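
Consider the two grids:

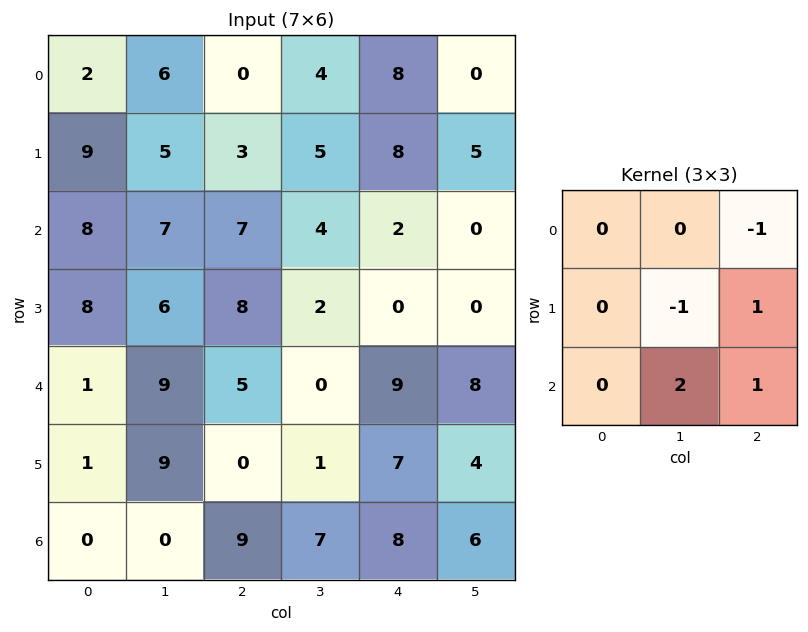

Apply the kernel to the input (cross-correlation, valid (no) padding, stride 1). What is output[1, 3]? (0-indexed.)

The receptive field on the input at this output position is [5 8 5 / 4 2 0 / 2 0 0]. Elementwise product with the kernel and sum: 5·-1 + 2·-1 + 0·1 + 0·2 + 0·1.

-7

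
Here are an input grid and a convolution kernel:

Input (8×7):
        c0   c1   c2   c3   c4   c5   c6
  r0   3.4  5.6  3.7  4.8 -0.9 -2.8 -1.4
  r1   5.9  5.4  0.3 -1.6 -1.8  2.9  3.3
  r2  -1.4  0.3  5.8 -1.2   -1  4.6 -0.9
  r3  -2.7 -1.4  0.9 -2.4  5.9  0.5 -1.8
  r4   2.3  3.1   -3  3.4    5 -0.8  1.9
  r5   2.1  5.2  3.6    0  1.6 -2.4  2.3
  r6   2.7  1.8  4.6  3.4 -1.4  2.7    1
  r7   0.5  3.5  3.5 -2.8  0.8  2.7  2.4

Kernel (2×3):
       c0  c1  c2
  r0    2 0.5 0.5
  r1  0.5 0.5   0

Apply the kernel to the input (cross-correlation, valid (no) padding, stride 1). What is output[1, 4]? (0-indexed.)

The receptive field on the input at this output position is [-1.8 2.9 3.3 / -1 4.6 -0.9]. Elementwise product with the kernel and sum: -1.8·2 + 2.9·0.5 + 3.3·0.5 + -1·0.5 + 4.6·0.5.

1.3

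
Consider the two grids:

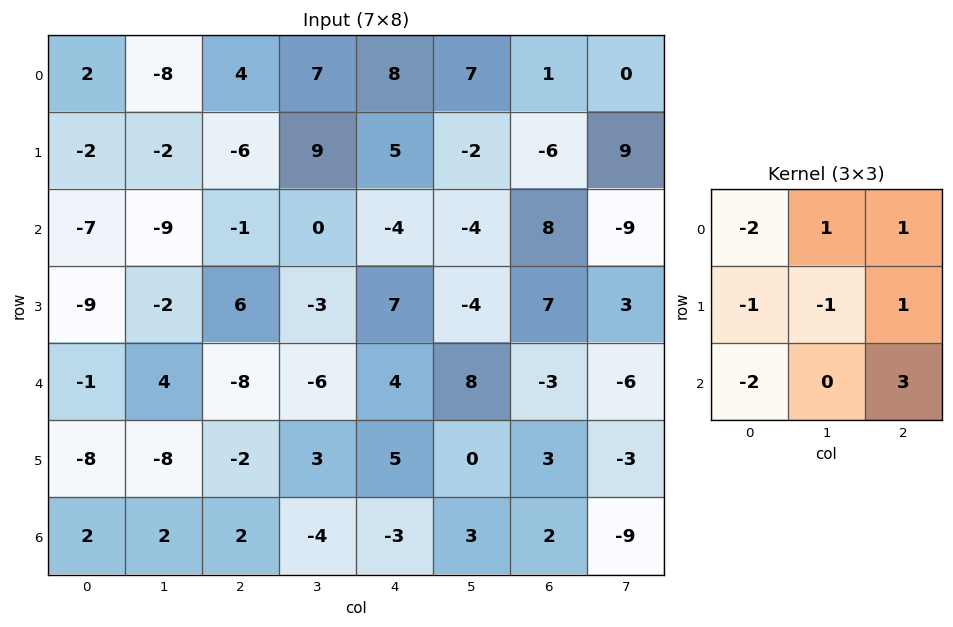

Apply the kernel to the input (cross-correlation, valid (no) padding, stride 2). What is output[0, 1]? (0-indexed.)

The receptive field on the input at this output position is [4 7 8 / -6 9 5 / -1 0 -4]. Elementwise product with the kernel and sum: 4·-2 + 7·1 + 8·1 + -6·-1 + 9·-1 + 5·1 + -1·-2 + -4·3.

-1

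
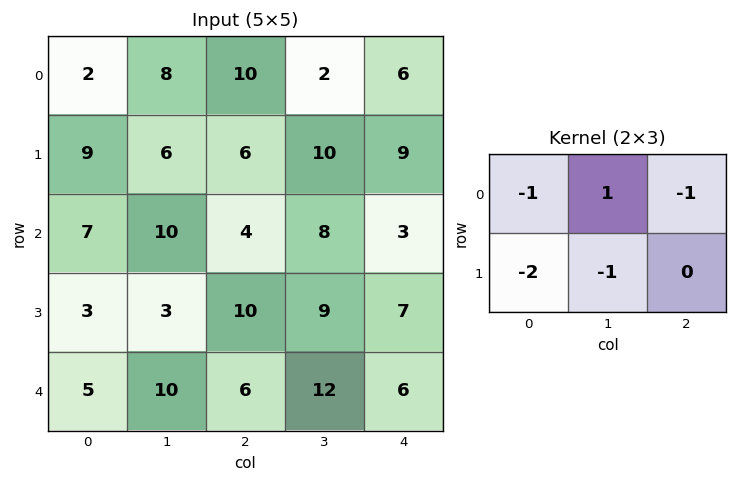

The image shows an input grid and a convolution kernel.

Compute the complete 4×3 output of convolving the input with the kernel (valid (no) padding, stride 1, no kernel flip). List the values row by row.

-28 -18 -36
-33 -34 -21
-10 -30 -28
-30 -28 -32

Output[0,0]: The receptive field on the input at this output position is [2 8 10 / 9 6 6]. Elementwise product with the kernel and sum: 2·-1 + 8·1 + 10·-1 + 9·-2 + 6·-1.
Output[0,1]: The receptive field on the input at this output position is [8 10 2 / 6 6 10]. Elementwise product with the kernel and sum: 8·-1 + 10·1 + 2·-1 + 6·-2 + 6·-1.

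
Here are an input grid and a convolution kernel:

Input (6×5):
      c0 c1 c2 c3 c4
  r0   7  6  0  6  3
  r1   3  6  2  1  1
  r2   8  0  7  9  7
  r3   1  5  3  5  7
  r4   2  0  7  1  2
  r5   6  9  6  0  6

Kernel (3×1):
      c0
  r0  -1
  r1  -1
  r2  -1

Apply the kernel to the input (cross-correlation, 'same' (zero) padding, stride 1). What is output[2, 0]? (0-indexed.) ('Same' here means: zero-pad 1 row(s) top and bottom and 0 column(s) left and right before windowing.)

-12

The receptive field on the zero-padded input at this output position is [3 / 8 / 1]. Elementwise product with the kernel and sum: 3·-1 + 8·-1 + 1·-1.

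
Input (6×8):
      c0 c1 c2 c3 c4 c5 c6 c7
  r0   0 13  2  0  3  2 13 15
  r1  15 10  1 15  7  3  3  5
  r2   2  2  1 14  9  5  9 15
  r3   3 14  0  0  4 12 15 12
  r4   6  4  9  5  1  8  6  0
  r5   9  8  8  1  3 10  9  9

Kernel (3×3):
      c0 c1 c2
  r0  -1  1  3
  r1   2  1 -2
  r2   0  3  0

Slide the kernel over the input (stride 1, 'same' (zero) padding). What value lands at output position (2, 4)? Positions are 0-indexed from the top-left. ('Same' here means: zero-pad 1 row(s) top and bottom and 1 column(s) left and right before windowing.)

The receptive field on the zero-padded input at this output position is [15 7 3 / 14 9 5 / 0 4 12]. Elementwise product with the kernel and sum: 15·-1 + 7·1 + 3·3 + 14·2 + 9·1 + 5·-2 + 4·3.

40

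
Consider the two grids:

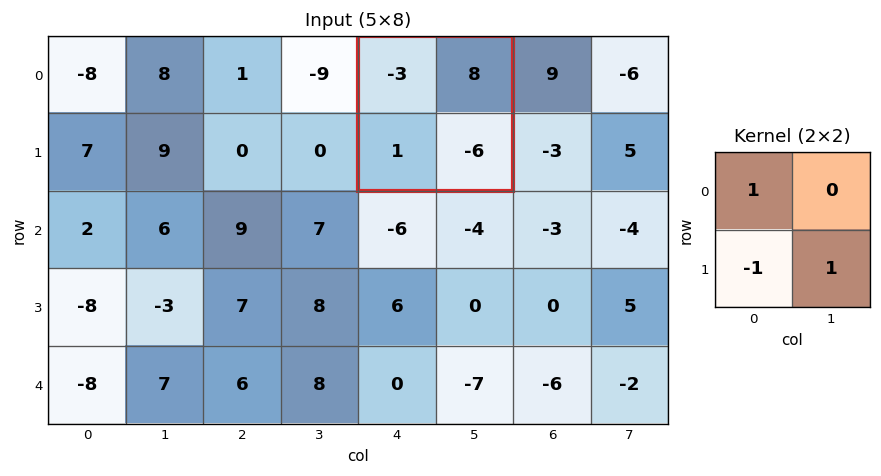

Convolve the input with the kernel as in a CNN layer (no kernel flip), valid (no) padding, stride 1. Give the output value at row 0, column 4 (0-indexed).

-10

The receptive field on the input at this output position is [-3 8 / 1 -6]. Elementwise product with the kernel and sum: -3·1 + 1·-1 + -6·1.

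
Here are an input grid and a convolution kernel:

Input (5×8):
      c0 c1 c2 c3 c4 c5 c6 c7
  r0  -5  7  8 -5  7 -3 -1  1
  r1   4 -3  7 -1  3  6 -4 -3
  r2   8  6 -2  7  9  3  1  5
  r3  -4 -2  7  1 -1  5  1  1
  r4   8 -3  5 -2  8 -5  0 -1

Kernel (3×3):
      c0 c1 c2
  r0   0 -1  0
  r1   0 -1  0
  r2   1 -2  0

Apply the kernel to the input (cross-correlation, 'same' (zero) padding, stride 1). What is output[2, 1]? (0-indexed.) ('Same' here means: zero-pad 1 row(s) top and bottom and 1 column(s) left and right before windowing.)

-3

The receptive field on the zero-padded input at this output position is [4 -3 7 / 8 6 -2 / -4 -2 7]. Elementwise product with the kernel and sum: -3·-1 + 6·-1 + -4·1 + -2·-2.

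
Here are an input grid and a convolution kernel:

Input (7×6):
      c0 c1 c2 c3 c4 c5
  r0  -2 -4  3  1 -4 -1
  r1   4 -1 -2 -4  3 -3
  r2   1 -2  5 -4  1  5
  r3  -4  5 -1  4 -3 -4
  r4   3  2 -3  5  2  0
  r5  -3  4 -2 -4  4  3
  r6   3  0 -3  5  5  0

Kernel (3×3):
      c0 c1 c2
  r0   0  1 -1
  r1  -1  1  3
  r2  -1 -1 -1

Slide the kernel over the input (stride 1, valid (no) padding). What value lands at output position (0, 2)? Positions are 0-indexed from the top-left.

The receptive field on the input at this output position is [3 1 -4 / -2 -4 3 / 5 -4 1]. Elementwise product with the kernel and sum: 1·1 + -4·-1 + -2·-1 + -4·1 + 3·3 + 5·-1 + -4·-1 + 1·-1.

10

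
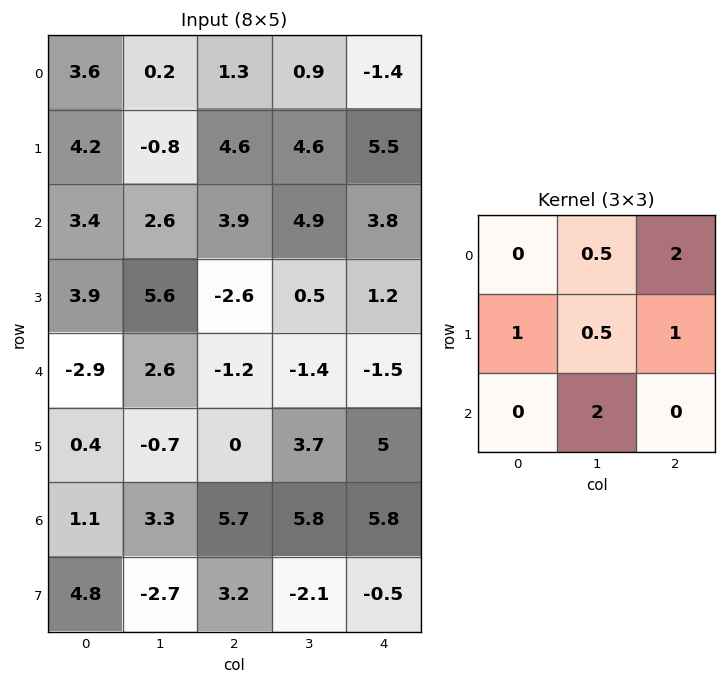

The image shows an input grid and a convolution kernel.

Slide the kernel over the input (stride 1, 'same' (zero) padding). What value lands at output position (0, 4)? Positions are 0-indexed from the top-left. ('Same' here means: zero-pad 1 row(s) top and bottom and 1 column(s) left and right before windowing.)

The receptive field on the zero-padded input at this output position is [0 0 0 / 0.9 -1.4 0 / 4.6 5.5 0]. Elementwise product with the kernel and sum: 0·0.5 + 0·2 + 0.9·1 + -1.4·0.5 + 0·1 + 5.5·2.

11.2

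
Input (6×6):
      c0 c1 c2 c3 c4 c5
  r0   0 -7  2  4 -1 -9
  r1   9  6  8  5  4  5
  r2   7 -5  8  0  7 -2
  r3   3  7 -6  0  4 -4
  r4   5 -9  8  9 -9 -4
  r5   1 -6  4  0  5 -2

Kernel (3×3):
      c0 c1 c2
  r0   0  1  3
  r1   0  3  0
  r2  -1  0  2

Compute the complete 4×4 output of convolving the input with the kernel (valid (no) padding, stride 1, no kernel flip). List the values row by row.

26 43 22 -20
0 40 31 32
51 17 -5 -4
-31 24 45 -39

Output[0,0]: The receptive field on the input at this output position is [0 -7 2 / 9 6 8 / 7 -5 8]. Elementwise product with the kernel and sum: -7·1 + 2·3 + 6·3 + 7·-1 + 8·2.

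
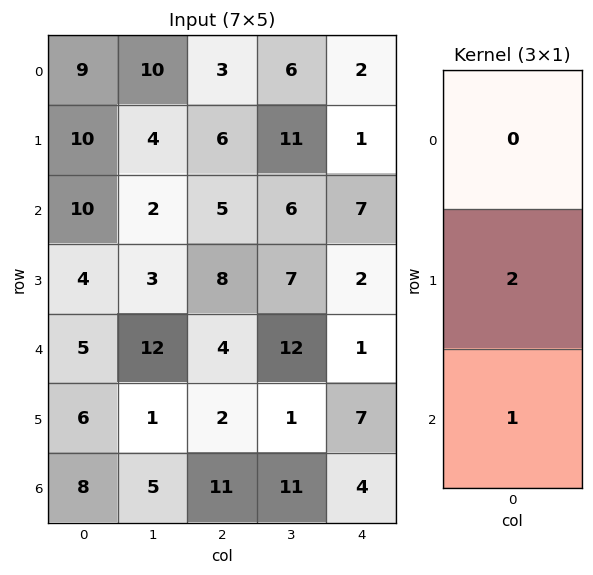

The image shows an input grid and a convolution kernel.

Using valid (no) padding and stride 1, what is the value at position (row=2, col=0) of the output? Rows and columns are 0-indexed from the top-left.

13

The receptive field on the input at this output position is [10 / 4 / 5]. Elementwise product with the kernel and sum: 4·2 + 5·1.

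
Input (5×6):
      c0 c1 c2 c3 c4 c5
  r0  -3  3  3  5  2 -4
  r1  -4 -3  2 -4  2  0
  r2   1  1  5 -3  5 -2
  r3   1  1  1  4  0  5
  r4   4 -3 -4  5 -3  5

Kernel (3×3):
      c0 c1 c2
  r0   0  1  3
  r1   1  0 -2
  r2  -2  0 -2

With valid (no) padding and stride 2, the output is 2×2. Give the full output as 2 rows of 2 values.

-8 -11
15 27

Output[0,0]: The receptive field on the input at this output position is [-3 3 3 / -4 -3 2 / 1 1 5]. Elementwise product with the kernel and sum: 3·1 + 3·3 + -4·1 + 2·-2 + 1·-2 + 5·-2.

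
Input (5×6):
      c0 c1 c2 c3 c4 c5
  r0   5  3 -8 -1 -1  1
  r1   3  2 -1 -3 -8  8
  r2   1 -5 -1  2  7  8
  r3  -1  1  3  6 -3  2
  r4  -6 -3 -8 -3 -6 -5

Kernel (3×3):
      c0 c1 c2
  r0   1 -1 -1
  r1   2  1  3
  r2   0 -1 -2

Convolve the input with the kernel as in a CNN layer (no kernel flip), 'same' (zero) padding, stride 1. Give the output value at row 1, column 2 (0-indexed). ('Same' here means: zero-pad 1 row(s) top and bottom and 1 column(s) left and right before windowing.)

The receptive field on the zero-padded input at this output position is [3 -8 -1 / 2 -1 -3 / -5 -1 2]. Elementwise product with the kernel and sum: 3·1 + -8·-1 + -1·-1 + 2·2 + -1·1 + -3·3 + -1·-1 + 2·-2.

3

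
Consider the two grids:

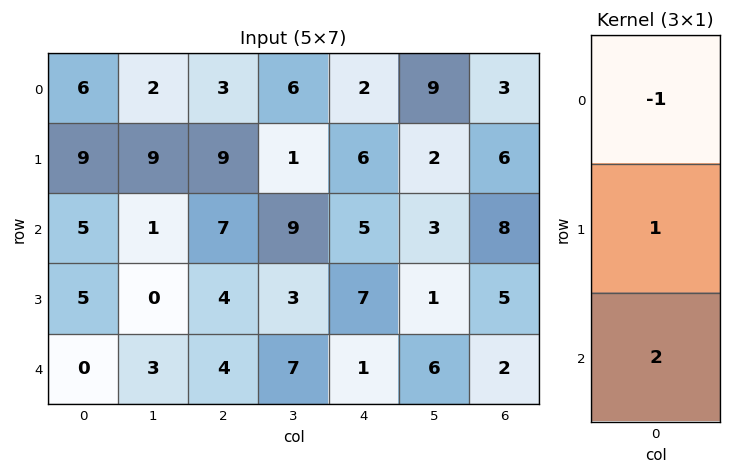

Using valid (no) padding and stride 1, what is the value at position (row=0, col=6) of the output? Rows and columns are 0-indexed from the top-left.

The receptive field on the input at this output position is [3 / 6 / 8]. Elementwise product with the kernel and sum: 3·-1 + 6·1 + 8·2.

19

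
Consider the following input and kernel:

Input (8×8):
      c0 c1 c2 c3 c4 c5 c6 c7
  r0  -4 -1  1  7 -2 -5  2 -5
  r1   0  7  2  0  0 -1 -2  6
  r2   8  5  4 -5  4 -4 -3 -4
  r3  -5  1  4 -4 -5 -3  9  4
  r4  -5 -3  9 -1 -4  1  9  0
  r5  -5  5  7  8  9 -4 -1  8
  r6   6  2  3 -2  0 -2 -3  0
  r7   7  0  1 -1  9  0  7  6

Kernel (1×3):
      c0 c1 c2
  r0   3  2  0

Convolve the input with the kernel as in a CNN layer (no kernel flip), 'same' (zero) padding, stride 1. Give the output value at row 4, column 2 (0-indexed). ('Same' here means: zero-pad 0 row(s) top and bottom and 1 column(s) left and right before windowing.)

The receptive field on the zero-padded input at this output position is [-3 9 -1]. Elementwise product with the kernel and sum: -3·3 + 9·2.

9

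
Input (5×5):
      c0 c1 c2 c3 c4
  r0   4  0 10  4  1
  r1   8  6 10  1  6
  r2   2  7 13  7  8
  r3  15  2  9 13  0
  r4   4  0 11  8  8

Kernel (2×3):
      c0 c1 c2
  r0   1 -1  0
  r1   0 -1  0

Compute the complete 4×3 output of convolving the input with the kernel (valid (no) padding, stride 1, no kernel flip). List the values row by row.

Output[0,0]: The receptive field on the input at this output position is [4 0 10 / 8 6 10]. Elementwise product with the kernel and sum: 4·1 + 0·-1 + 6·-1.
Output[0,1]: The receptive field on the input at this output position is [0 10 4 / 6 10 1]. Elementwise product with the kernel and sum: 0·1 + 10·-1 + 10·-1.

-2 -20 5
-5 -17 2
-7 -15 -7
13 -18 -12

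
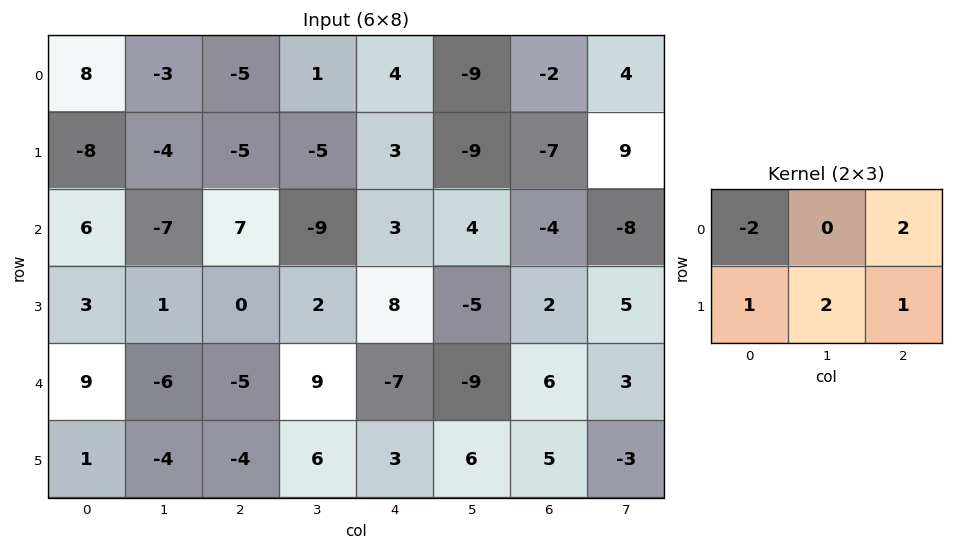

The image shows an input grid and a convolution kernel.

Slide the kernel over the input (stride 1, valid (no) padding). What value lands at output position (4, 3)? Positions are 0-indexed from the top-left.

-18

The receptive field on the input at this output position is [9 -7 -9 / 6 3 6]. Elementwise product with the kernel and sum: 9·-2 + -9·2 + 6·1 + 3·2 + 6·1.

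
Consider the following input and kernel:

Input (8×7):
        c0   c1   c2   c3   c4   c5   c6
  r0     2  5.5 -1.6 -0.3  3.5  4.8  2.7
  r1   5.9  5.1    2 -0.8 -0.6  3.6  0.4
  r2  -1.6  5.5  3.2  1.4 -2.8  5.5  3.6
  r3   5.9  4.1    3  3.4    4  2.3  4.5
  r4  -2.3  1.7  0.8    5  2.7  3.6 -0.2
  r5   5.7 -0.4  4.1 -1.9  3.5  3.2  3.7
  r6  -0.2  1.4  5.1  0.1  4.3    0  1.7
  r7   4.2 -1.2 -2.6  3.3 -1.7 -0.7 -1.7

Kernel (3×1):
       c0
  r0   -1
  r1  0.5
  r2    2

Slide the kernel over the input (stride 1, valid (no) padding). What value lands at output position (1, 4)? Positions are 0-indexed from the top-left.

The receptive field on the input at this output position is [-0.6 / -2.8 / 4]. Elementwise product with the kernel and sum: -0.6·-1 + -2.8·0.5 + 4·2.

7.2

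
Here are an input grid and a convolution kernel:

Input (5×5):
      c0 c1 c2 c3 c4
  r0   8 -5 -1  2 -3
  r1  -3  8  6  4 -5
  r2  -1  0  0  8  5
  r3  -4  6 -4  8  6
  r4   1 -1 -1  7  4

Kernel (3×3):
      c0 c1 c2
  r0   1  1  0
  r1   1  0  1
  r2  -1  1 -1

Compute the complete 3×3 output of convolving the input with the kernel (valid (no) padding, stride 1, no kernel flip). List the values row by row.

7 -2 5
18 4 21
-10 7 14

Output[0,0]: The receptive field on the input at this output position is [8 -5 -1 / -3 8 6 / -1 0 0]. Elementwise product with the kernel and sum: 8·1 + -5·1 + -3·1 + 6·1 + -1·-1 + 0·1 + 0·-1.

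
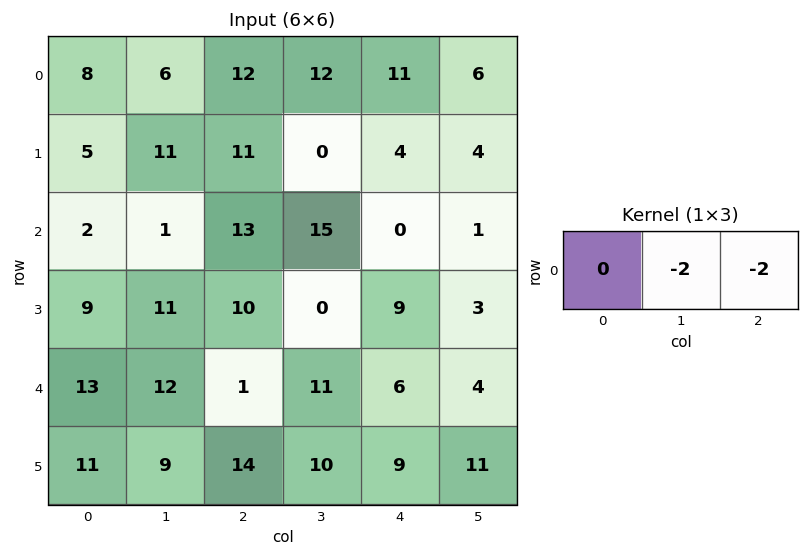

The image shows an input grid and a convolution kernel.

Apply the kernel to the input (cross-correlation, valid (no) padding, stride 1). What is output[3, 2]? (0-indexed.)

-18

The receptive field on the input at this output position is [10 0 9]. Elementwise product with the kernel and sum: 0·-2 + 9·-2.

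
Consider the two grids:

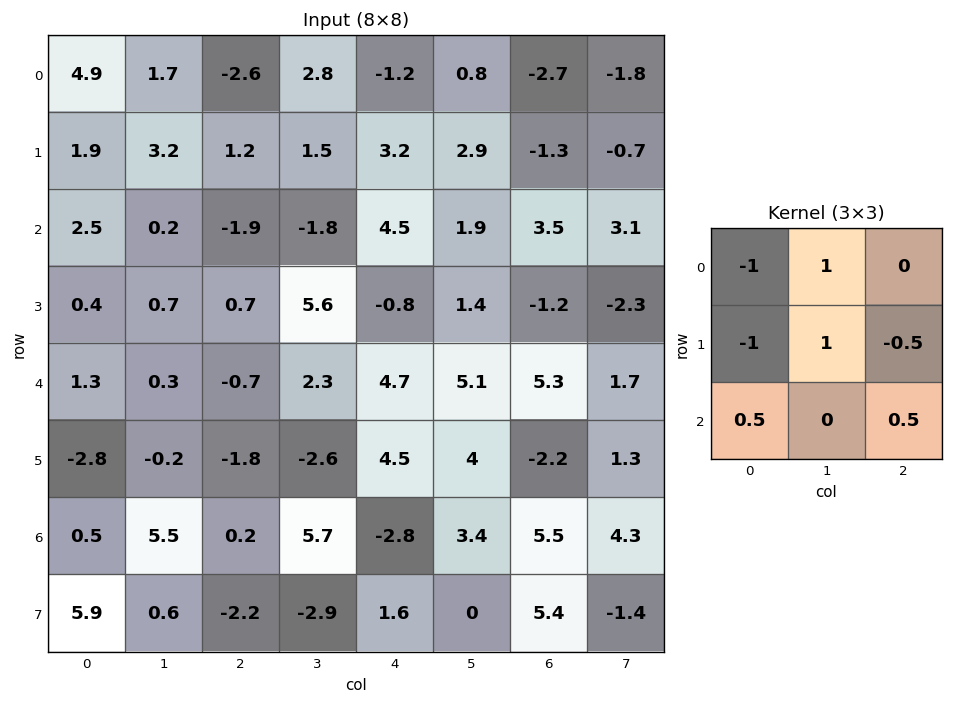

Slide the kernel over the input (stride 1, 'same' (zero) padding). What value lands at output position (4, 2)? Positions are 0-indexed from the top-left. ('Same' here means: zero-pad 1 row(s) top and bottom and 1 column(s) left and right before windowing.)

The receptive field on the zero-padded input at this output position is [0.7 0.7 5.6 / 0.3 -0.7 2.3 / -0.2 -1.8 -2.6]. Elementwise product with the kernel and sum: 0.7·-1 + 0.7·1 + 0.3·-1 + -0.7·1 + 2.3·-0.5 + -0.2·0.5 + -2.6·0.5.

-3.55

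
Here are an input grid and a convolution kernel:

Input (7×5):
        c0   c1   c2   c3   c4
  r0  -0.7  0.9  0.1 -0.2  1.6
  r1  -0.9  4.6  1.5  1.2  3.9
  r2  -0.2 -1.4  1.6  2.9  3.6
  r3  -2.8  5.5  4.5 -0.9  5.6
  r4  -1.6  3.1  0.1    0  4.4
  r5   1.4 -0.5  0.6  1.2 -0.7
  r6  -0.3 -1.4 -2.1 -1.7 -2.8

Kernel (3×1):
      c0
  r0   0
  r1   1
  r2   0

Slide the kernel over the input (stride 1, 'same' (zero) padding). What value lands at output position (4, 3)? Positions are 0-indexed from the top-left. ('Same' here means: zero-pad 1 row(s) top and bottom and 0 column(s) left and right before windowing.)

0

The receptive field on the zero-padded input at this output position is [-0.9 / 0 / 1.2]. Elementwise product with the kernel and sum: 0·1.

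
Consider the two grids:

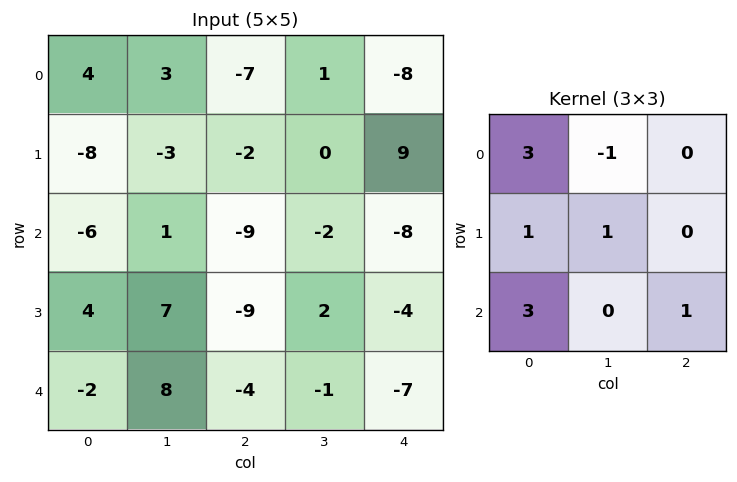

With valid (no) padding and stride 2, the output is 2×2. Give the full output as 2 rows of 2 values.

-29 -59
-18 -51

Output[0,0]: The receptive field on the input at this output position is [4 3 -7 / -8 -3 -2 / -6 1 -9]. Elementwise product with the kernel and sum: 4·3 + 3·-1 + -8·1 + -3·1 + -6·3 + -9·1.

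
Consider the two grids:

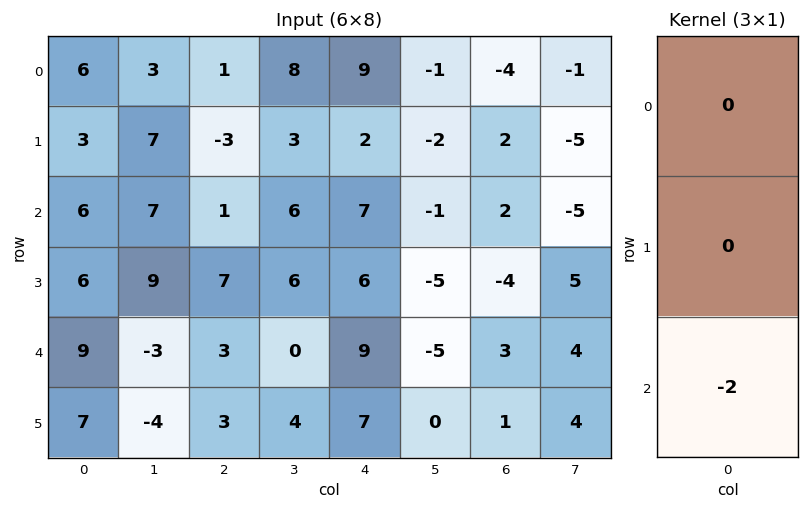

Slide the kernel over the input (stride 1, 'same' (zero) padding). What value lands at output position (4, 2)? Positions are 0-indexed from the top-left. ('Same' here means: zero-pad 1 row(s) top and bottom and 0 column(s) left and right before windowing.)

The receptive field on the zero-padded input at this output position is [7 / 3 / 3]. Elementwise product with the kernel and sum: 3·-2.

-6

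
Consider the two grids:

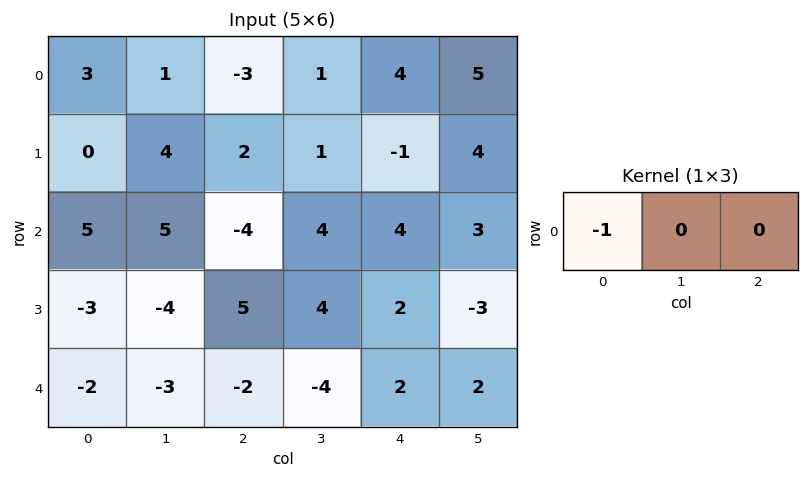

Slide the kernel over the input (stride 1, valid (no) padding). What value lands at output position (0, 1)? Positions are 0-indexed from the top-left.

The receptive field on the input at this output position is [1 -3 1]. Elementwise product with the kernel and sum: 1·-1.

-1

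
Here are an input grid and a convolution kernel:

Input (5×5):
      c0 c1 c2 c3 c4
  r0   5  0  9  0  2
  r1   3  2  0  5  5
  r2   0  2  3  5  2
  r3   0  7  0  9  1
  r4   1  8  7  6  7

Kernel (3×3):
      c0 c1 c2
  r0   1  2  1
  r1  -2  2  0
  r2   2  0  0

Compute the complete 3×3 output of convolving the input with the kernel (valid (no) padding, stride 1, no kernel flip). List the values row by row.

12 18 27
11 23 19
23 15 47

Output[0,0]: The receptive field on the input at this output position is [5 0 9 / 3 2 0 / 0 2 3]. Elementwise product with the kernel and sum: 5·1 + 0·2 + 9·1 + 3·-2 + 2·2 + 0·2.
Output[0,1]: The receptive field on the input at this output position is [0 9 0 / 2 0 5 / 2 3 5]. Elementwise product with the kernel and sum: 0·1 + 9·2 + 0·1 + 2·-2 + 0·2 + 2·2.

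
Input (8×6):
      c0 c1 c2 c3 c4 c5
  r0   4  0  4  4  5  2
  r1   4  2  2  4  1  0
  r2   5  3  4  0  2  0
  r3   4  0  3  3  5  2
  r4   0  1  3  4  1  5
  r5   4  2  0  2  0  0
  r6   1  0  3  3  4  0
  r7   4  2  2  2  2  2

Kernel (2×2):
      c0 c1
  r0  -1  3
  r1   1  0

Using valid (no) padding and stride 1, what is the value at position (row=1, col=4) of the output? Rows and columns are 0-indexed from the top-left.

The receptive field on the input at this output position is [1 0 / 2 0]. Elementwise product with the kernel and sum: 1·-1 + 0·3 + 2·1.

1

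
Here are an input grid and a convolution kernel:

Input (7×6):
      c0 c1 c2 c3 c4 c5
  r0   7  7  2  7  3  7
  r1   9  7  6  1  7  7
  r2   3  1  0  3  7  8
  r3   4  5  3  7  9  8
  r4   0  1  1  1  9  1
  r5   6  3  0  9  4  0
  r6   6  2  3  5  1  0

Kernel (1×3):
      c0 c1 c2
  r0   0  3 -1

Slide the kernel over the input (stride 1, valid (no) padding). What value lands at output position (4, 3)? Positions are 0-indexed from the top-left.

The receptive field on the input at this output position is [1 9 1]. Elementwise product with the kernel and sum: 9·3 + 1·-1.

26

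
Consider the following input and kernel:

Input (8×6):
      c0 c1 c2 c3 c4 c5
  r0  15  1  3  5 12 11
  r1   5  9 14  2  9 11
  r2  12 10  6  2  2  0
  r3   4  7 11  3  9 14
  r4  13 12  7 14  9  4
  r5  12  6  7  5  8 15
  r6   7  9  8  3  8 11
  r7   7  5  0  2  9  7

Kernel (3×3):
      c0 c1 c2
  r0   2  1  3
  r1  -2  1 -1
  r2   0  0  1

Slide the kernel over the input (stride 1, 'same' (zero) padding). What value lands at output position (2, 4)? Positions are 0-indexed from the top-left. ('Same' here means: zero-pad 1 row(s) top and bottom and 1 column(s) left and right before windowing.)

58

The receptive field on the zero-padded input at this output position is [2 9 11 / 2 2 0 / 3 9 14]. Elementwise product with the kernel and sum: 2·2 + 9·1 + 11·3 + 2·-2 + 2·1 + 0·-1 + 14·1.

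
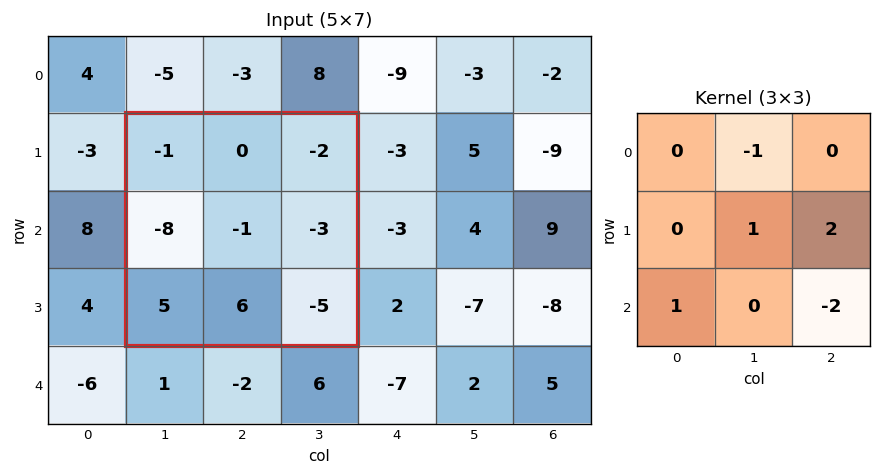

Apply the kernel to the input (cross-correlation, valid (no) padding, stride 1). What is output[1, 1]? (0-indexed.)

8

The receptive field on the input at this output position is [-1 0 -2 / -8 -1 -3 / 5 6 -5]. Elementwise product with the kernel and sum: 0·-1 + -1·1 + -3·2 + 5·1 + -5·-2.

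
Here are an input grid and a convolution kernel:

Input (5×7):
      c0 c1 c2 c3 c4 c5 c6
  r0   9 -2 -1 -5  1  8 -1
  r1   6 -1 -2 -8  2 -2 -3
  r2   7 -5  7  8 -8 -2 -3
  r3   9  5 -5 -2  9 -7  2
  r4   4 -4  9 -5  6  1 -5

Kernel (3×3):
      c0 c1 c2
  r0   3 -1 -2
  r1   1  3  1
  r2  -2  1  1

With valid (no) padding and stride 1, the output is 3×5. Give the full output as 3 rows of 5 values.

Output[0,0]: The receptive field on the input at this output position is [9 -2 -1 / 6 -1 -2 / 7 -5 7]. Elementwise product with the kernel and sum: 9·3 + -2·-1 + -1·-2 + 6·1 + -1·3 + -2·1 + 7·-2 + -5·1 + 7·1.

20 15 -38 -62 1
4 22 38 -34 -26
28 -38 10 71 -42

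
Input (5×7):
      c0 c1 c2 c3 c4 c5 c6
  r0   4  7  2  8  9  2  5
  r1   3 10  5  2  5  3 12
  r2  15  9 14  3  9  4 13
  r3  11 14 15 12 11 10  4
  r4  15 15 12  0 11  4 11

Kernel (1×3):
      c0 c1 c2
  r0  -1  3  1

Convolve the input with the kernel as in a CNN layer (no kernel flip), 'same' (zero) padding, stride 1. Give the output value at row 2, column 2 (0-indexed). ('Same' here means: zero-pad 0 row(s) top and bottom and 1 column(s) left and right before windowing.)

The receptive field on the zero-padded input at this output position is [9 14 3]. Elementwise product with the kernel and sum: 9·-1 + 14·3 + 3·1.

36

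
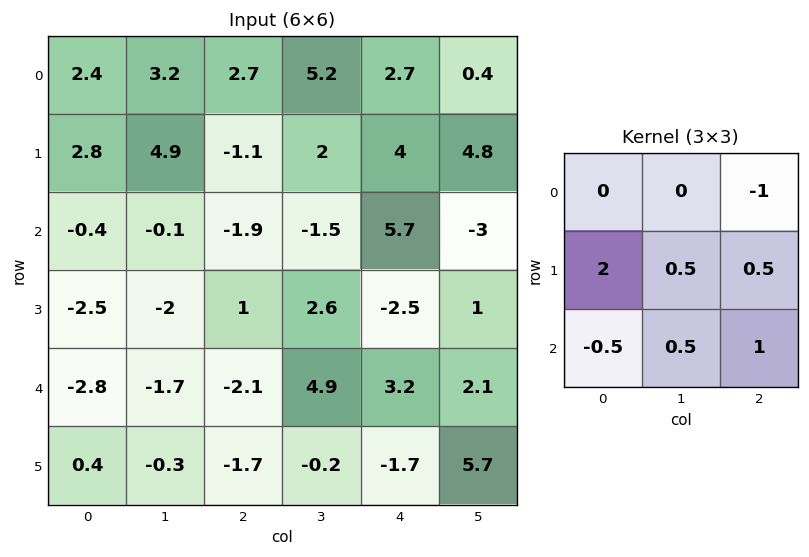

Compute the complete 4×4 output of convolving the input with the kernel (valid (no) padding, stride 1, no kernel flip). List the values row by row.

3.05 2.65 4 8.6
0.55 0.2 -7.4 -8
-5.15 4 3.05 8.7
-10.55 -5.5 1.4 16.4

Output[0,0]: The receptive field on the input at this output position is [2.4 3.2 2.7 / 2.8 4.9 -1.1 / -0.4 -0.1 -1.9]. Elementwise product with the kernel and sum: 2.7·-1 + 2.8·2 + 4.9·0.5 + -1.1·0.5 + -0.4·-0.5 + -0.1·0.5 + -1.9·1.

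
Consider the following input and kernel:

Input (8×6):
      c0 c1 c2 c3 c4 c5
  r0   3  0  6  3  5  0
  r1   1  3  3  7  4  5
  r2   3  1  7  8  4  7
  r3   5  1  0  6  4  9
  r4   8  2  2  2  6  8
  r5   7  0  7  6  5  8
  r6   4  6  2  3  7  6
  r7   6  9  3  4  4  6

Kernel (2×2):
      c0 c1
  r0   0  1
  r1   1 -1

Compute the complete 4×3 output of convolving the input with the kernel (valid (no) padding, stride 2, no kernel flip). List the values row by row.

-2 -1 -1
5 2 2
9 3 5
3 2 4

Output[0,0]: The receptive field on the input at this output position is [3 0 / 1 3]. Elementwise product with the kernel and sum: 0·1 + 1·1 + 3·-1.
Output[0,1]: The receptive field on the input at this output position is [6 3 / 3 7]. Elementwise product with the kernel and sum: 3·1 + 3·1 + 7·-1.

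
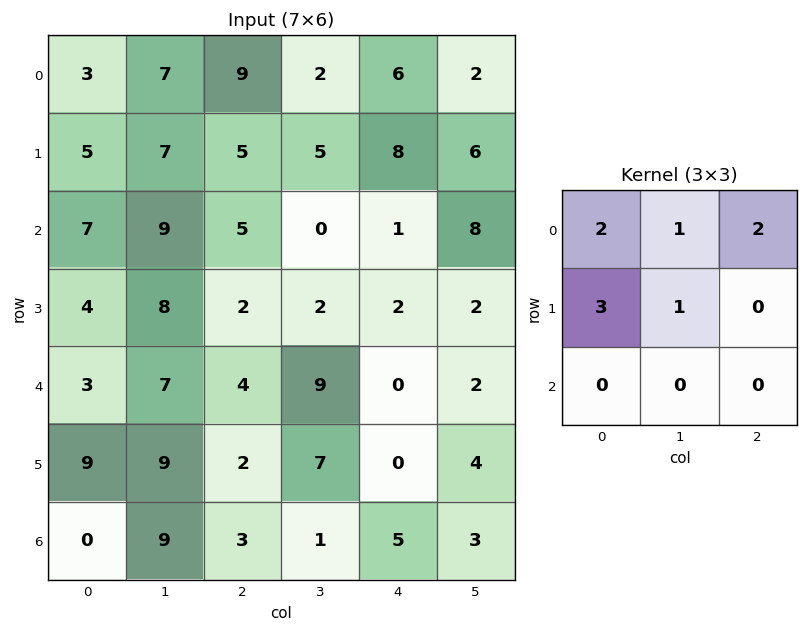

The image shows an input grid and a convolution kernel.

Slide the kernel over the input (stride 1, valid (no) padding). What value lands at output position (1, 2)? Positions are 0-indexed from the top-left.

46

The receptive field on the input at this output position is [5 5 8 / 5 0 1 / 2 2 2]. Elementwise product with the kernel and sum: 5·2 + 5·1 + 8·2 + 5·3 + 0·1.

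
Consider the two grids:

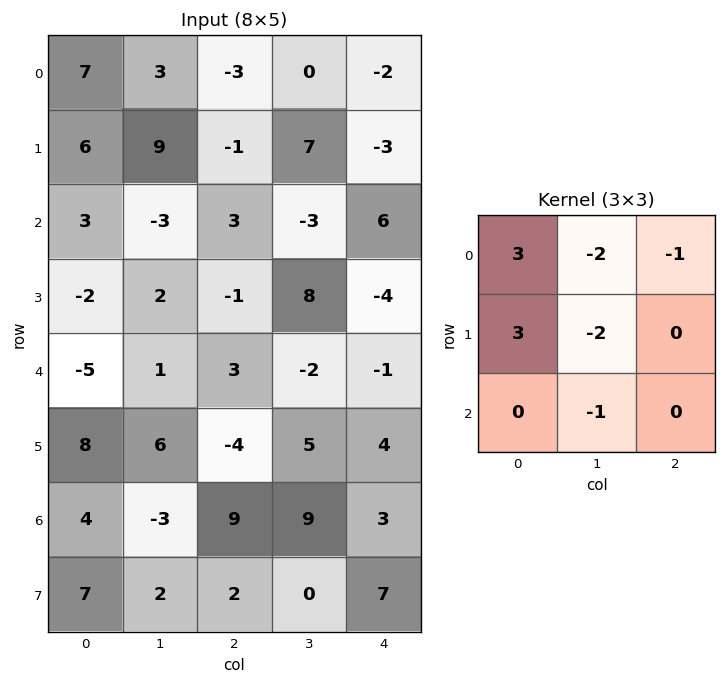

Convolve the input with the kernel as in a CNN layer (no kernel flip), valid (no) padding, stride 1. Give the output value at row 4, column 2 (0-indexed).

-17

The receptive field on the input at this output position is [3 -2 -1 / -4 5 4 / 9 9 3]. Elementwise product with the kernel and sum: 3·3 + -2·-2 + -1·-1 + -4·3 + 5·-2 + 9·-1.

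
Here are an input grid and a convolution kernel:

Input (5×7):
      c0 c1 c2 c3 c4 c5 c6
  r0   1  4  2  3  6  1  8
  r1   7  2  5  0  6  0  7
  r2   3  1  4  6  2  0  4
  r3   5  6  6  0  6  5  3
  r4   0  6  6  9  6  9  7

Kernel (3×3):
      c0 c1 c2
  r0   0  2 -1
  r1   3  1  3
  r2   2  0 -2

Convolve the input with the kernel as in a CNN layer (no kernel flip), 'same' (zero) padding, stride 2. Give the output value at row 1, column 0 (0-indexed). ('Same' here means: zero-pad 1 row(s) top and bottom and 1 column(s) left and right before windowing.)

6

The receptive field on the zero-padded input at this output position is [0 7 2 / 0 3 1 / 0 5 6]. Elementwise product with the kernel and sum: 7·2 + 2·-1 + 0·3 + 3·1 + 1·3 + 0·2 + 6·-2.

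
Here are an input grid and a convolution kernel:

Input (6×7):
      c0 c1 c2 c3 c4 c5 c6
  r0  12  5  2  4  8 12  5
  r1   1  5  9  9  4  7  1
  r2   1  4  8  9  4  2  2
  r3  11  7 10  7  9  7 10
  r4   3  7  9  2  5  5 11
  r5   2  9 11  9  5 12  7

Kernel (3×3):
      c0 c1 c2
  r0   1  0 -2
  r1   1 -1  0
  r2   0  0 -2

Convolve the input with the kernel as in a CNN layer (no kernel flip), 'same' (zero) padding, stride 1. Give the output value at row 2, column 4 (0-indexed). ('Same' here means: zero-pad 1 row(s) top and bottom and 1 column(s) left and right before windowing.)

-14

The receptive field on the zero-padded input at this output position is [9 4 7 / 9 4 2 / 7 9 7]. Elementwise product with the kernel and sum: 9·1 + 7·-2 + 9·1 + 4·-1 + 7·-2.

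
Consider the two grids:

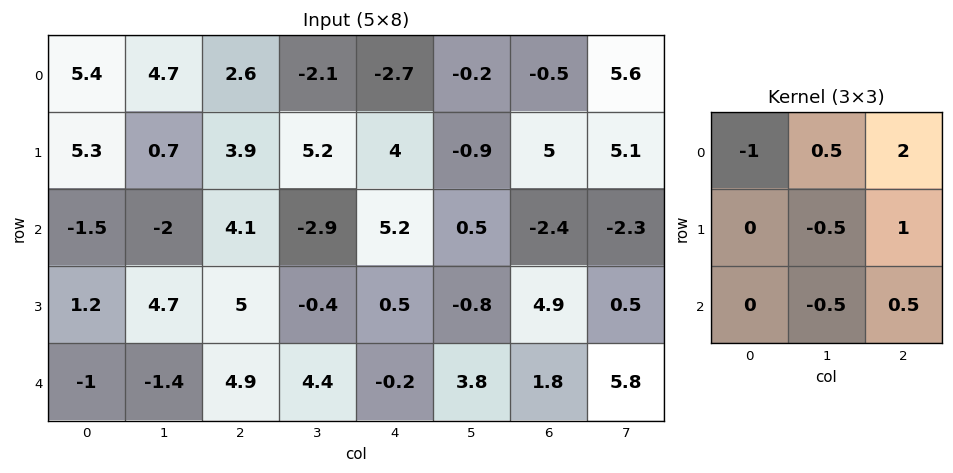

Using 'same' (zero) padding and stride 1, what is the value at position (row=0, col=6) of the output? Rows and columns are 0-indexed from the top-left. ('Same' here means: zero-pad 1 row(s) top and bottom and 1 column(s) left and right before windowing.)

5.9

The receptive field on the zero-padded input at this output position is [0 0 0 / -0.2 -0.5 5.6 / -0.9 5 5.1]. Elementwise product with the kernel and sum: 0·-1 + 0·0.5 + 0·2 + -0.5·-0.5 + 5.6·1 + 5·-0.5 + 5.1·0.5.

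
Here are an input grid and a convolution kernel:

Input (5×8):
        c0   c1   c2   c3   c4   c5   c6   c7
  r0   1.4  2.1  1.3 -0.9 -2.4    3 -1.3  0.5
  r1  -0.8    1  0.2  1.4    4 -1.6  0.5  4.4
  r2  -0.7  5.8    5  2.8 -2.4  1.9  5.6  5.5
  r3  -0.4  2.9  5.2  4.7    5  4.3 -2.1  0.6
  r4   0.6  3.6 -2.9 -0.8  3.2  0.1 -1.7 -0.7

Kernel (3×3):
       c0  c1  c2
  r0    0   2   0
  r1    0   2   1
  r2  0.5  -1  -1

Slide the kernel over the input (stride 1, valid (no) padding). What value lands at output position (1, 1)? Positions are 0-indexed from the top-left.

The receptive field on the input at this output position is [1 0.2 1.4 / 5.8 5 2.8 / 2.9 5.2 4.7]. Elementwise product with the kernel and sum: 0.2·2 + 5·2 + 2.8·1 + 2.9·0.5 + 5.2·-1 + 4.7·-1.

4.75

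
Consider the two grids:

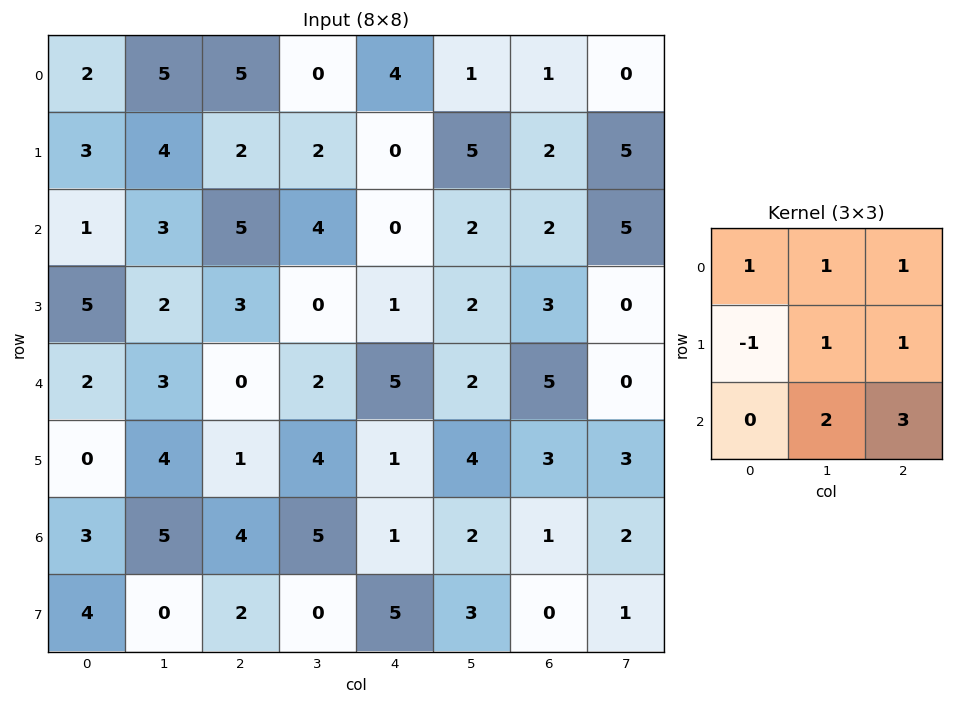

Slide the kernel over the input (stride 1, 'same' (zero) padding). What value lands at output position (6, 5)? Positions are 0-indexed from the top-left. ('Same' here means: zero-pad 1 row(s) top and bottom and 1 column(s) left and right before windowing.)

16

The receptive field on the zero-padded input at this output position is [1 4 3 / 1 2 1 / 5 3 0]. Elementwise product with the kernel and sum: 1·1 + 4·1 + 3·1 + 1·-1 + 2·1 + 1·1 + 3·2 + 0·3.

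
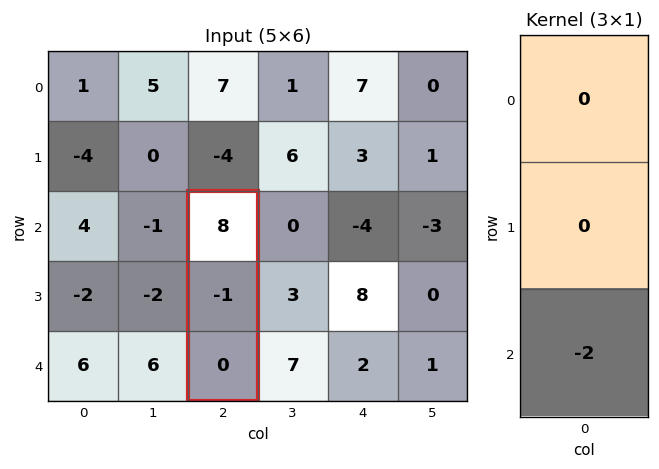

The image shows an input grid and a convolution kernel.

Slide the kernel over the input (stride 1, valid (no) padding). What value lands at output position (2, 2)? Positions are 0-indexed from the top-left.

The receptive field on the input at this output position is [8 / -1 / 0]. Elementwise product with the kernel and sum: 0·-2.

0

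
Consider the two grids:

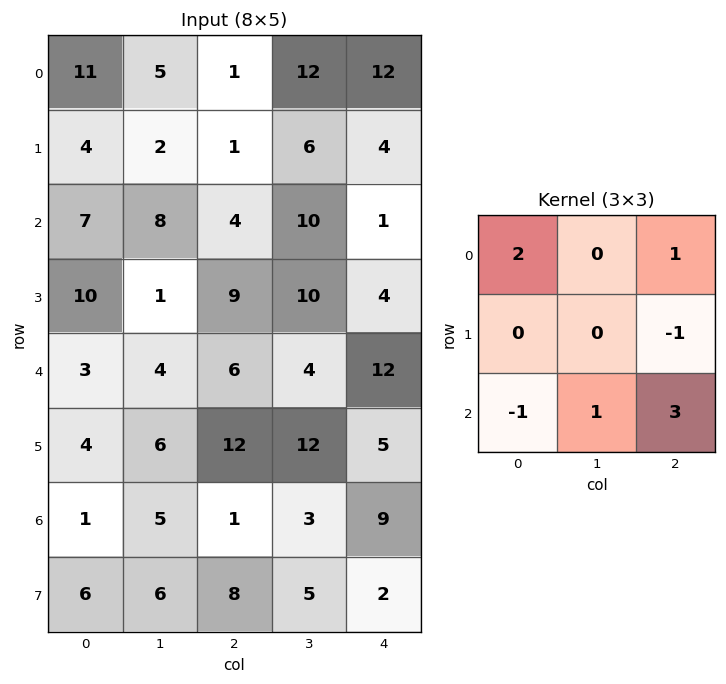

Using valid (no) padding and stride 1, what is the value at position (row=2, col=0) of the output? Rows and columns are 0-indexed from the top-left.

28

The receptive field on the input at this output position is [7 8 4 / 10 1 9 / 3 4 6]. Elementwise product with the kernel and sum: 7·2 + 4·1 + 9·-1 + 3·-1 + 4·1 + 6·3.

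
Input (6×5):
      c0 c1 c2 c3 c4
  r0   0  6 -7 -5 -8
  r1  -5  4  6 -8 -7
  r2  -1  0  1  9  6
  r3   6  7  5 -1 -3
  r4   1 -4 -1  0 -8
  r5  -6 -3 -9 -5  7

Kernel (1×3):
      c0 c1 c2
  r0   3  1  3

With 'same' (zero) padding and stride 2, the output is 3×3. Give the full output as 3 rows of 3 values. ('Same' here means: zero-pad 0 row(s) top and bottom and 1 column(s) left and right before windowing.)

Output[0,0]: The receptive field on the zero-padded input at this output position is [0 0 6]. Elementwise product with the kernel and sum: 0·3 + 0·1 + 6·3.

18 -4 -23
-1 28 33
-11 -13 -8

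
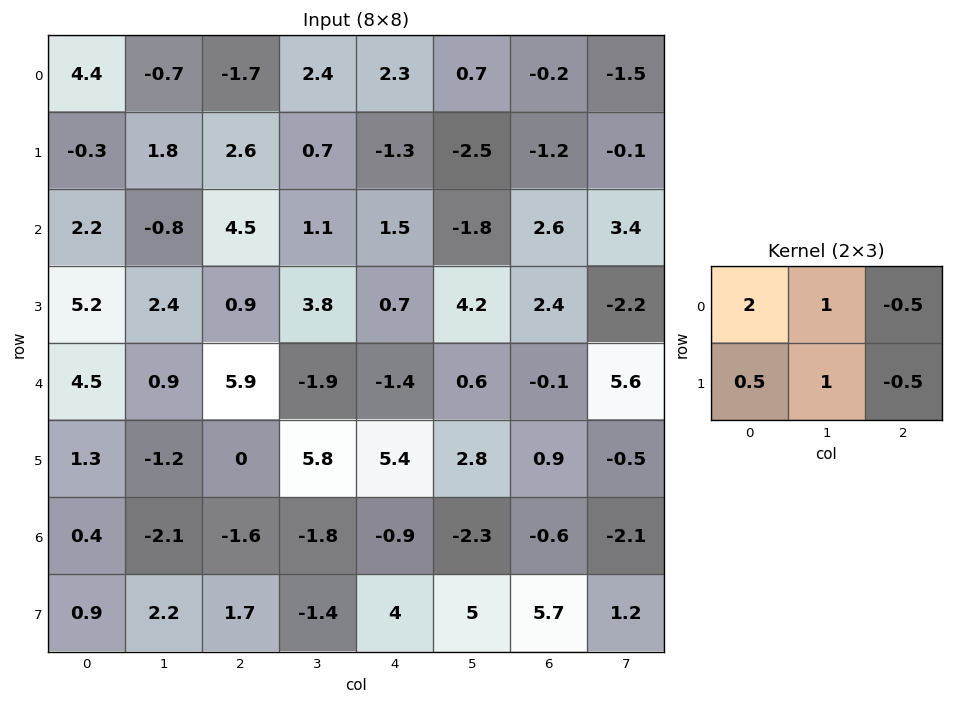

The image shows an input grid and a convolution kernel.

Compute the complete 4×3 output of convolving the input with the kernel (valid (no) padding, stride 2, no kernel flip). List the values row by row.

9.3 0.5 2.85
5.9 13.25 3.25
6.4 13.7 2.9
1.3 -7.1 0.35

Output[0,0]: The receptive field on the input at this output position is [4.4 -0.7 -1.7 / -0.3 1.8 2.6]. Elementwise product with the kernel and sum: 4.4·2 + -0.7·1 + -1.7·-0.5 + -0.3·0.5 + 1.8·1 + 2.6·-0.5.
Output[0,1]: The receptive field on the input at this output position is [-1.7 2.4 2.3 / 2.6 0.7 -1.3]. Elementwise product with the kernel and sum: -1.7·2 + 2.4·1 + 2.3·-0.5 + 2.6·0.5 + 0.7·1 + -1.3·-0.5.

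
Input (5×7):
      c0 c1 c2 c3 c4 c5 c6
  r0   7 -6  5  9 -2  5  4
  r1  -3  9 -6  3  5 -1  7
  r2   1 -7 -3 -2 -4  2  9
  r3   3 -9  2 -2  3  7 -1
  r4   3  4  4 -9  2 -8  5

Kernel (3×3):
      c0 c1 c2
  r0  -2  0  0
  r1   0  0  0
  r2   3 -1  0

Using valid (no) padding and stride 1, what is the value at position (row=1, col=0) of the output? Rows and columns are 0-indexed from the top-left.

The receptive field on the input at this output position is [-3 9 -6 / 1 -7 -3 / 3 -9 2]. Elementwise product with the kernel and sum: -3·-2 + 3·3 + -9·-1.

24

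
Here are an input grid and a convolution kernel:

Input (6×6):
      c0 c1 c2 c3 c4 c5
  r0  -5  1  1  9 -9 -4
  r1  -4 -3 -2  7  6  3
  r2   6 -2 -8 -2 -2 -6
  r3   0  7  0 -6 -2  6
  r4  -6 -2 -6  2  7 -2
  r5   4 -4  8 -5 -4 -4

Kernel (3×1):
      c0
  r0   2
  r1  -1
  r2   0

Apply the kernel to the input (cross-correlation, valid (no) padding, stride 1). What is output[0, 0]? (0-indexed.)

The receptive field on the input at this output position is [-5 / -4 / 6]. Elementwise product with the kernel and sum: -5·2 + -4·-1.

-6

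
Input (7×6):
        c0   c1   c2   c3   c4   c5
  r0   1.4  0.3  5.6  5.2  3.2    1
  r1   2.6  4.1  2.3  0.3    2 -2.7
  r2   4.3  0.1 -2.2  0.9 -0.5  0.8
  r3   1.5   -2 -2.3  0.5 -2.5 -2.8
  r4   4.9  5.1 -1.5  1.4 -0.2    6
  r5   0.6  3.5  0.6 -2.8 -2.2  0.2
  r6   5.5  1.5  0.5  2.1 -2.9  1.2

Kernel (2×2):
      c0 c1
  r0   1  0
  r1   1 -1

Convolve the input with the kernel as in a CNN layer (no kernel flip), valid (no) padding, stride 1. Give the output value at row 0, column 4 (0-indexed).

The receptive field on the input at this output position is [3.2 1 / 2 -2.7]. Elementwise product with the kernel and sum: 3.2·1 + 2·1 + -2.7·-1.

7.9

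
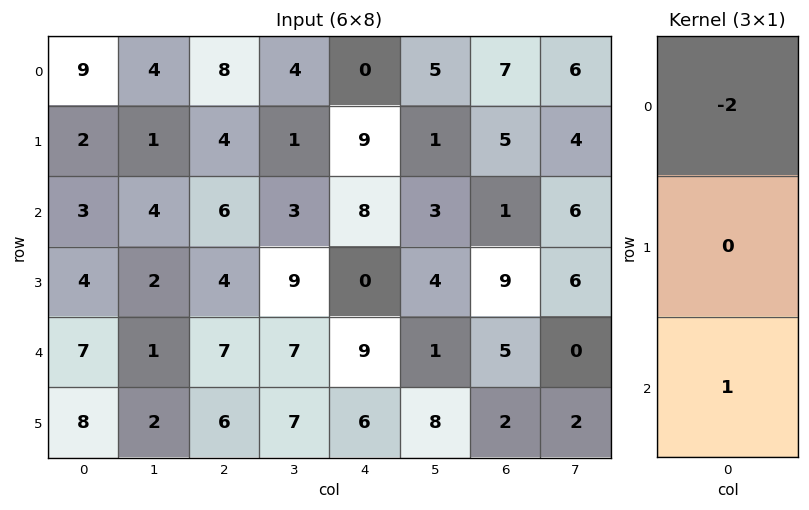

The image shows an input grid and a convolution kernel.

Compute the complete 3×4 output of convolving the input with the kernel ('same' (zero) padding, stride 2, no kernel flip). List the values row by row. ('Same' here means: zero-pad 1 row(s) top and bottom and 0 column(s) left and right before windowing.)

Output[0,0]: The receptive field on the zero-padded input at this output position is [0 / 9 / 2]. Elementwise product with the kernel and sum: 0·-2 + 2·1.

2 4 9 5
0 -4 -18 -1
0 -2 6 -16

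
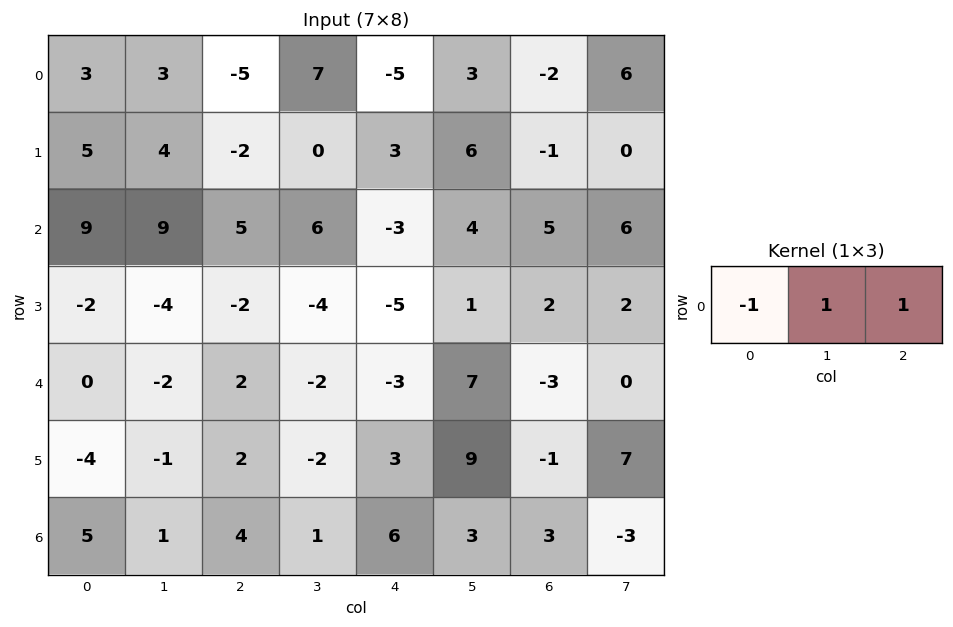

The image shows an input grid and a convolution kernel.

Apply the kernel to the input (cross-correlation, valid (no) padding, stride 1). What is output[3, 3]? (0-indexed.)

0

The receptive field on the input at this output position is [-4 -5 1]. Elementwise product with the kernel and sum: -4·-1 + -5·1 + 1·1.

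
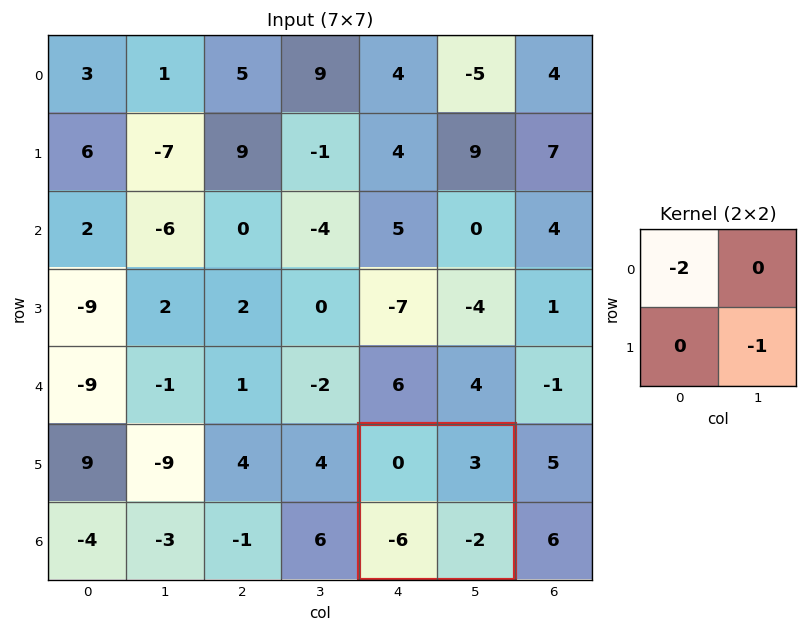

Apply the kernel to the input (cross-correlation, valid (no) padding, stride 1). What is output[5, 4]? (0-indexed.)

2

The receptive field on the input at this output position is [0 3 / -6 -2]. Elementwise product with the kernel and sum: 0·-2 + -2·-1.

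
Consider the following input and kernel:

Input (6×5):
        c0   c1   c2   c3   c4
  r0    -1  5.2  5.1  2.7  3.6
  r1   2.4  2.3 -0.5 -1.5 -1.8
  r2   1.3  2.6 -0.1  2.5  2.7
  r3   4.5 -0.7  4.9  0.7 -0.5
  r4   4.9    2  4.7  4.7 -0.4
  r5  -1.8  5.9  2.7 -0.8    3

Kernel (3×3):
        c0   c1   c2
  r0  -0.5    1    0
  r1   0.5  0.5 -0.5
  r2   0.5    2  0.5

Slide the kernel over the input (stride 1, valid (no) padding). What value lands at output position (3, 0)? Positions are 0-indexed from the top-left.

The receptive field on the input at this output position is [4.5 -0.7 4.9 / 4.9 2 4.7 / -1.8 5.9 2.7]. Elementwise product with the kernel and sum: 4.5·-0.5 + -0.7·1 + 4.9·0.5 + 2·0.5 + 4.7·-0.5 + -1.8·0.5 + 5.9·2 + 2.7·0.5.

10.4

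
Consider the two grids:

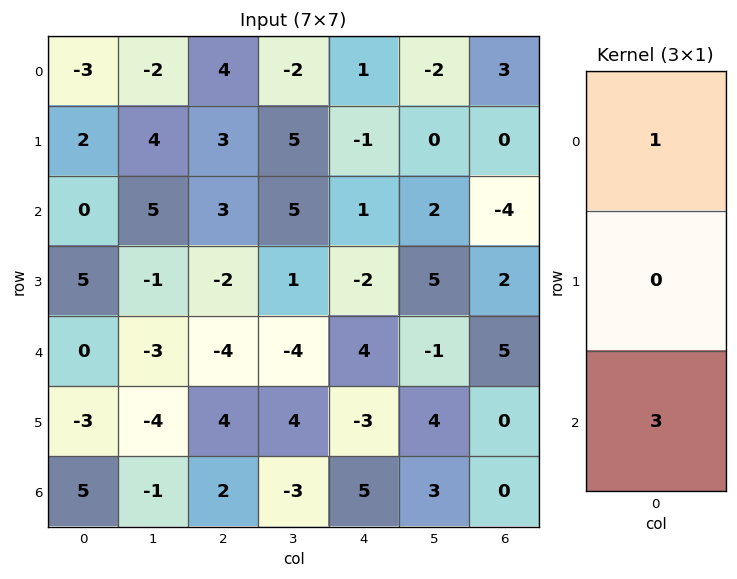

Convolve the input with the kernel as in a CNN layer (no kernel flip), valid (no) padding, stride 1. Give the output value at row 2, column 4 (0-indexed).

The receptive field on the input at this output position is [1 / -2 / 4]. Elementwise product with the kernel and sum: 1·1 + 4·3.

13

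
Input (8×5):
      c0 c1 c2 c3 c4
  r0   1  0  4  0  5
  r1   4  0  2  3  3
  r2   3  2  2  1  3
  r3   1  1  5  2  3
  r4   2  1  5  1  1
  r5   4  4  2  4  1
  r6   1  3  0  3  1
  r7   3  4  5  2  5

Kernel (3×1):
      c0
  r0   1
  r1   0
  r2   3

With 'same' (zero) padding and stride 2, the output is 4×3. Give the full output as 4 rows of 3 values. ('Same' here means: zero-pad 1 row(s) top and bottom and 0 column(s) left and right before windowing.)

Output[0,0]: The receptive field on the zero-padded input at this output position is [0 / 1 / 4]. Elementwise product with the kernel and sum: 0·1 + 4·3.

12 6 9
7 17 12
13 11 6
13 17 16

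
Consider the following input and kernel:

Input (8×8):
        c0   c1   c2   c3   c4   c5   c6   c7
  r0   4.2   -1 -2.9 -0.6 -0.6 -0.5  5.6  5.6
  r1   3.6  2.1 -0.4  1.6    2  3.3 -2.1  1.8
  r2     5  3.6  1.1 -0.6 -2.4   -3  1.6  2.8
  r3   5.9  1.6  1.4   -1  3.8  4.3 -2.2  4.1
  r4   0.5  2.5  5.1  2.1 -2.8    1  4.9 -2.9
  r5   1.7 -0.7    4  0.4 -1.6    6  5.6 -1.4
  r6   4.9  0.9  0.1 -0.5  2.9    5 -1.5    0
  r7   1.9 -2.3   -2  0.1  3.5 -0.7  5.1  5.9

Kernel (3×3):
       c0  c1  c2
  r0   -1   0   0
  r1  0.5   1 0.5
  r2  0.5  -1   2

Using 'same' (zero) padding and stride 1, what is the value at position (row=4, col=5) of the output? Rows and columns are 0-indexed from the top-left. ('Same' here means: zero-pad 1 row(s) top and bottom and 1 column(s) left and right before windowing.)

The receptive field on the zero-padded input at this output position is [3.8 4.3 -2.2 / -2.8 1 4.9 / -1.6 6 5.6]. Elementwise product with the kernel and sum: 3.8·-1 + -2.8·0.5 + 1·1 + 4.9·0.5 + -1.6·0.5 + 6·-1 + 5.6·2.

2.65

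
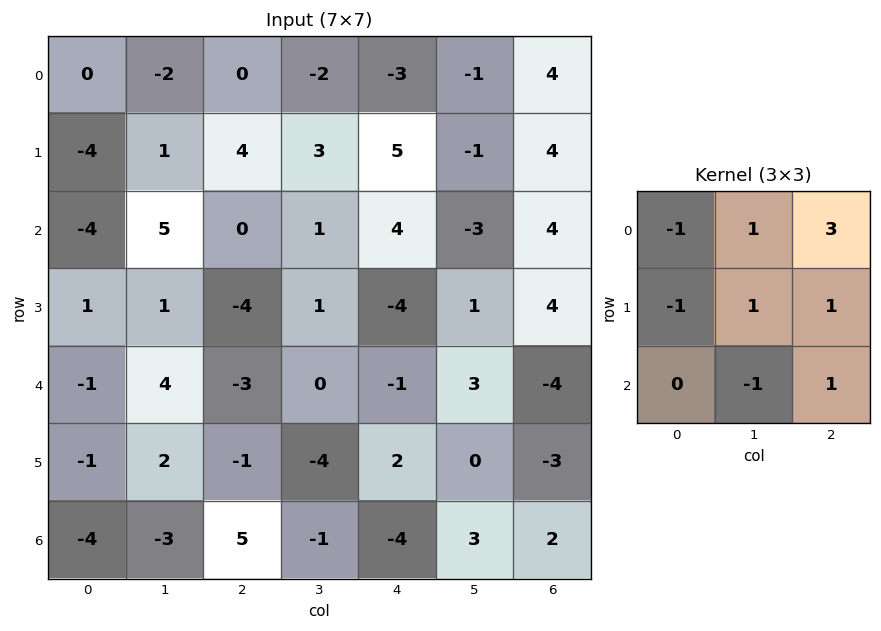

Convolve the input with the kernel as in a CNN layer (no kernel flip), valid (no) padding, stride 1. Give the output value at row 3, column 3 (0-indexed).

The receptive field on the input at this output position is [1 -4 1 / 0 -1 3 / -4 2 0]. Elementwise product with the kernel and sum: 1·-1 + -4·1 + 1·3 + 0·-1 + -1·1 + 3·1 + 2·-1 + 0·1.

-2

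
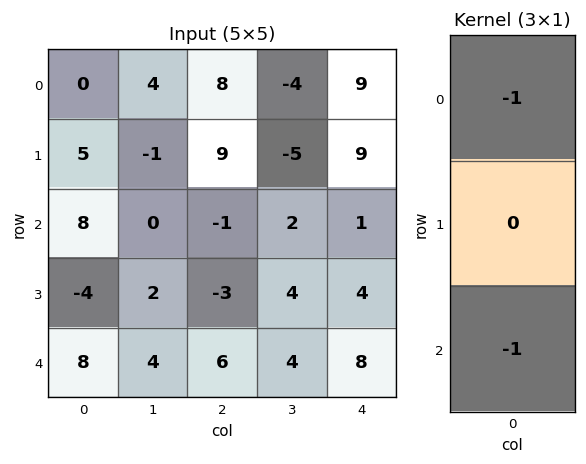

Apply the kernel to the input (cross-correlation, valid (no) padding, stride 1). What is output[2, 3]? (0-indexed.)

The receptive field on the input at this output position is [2 / 4 / 4]. Elementwise product with the kernel and sum: 2·-1 + 4·-1.

-6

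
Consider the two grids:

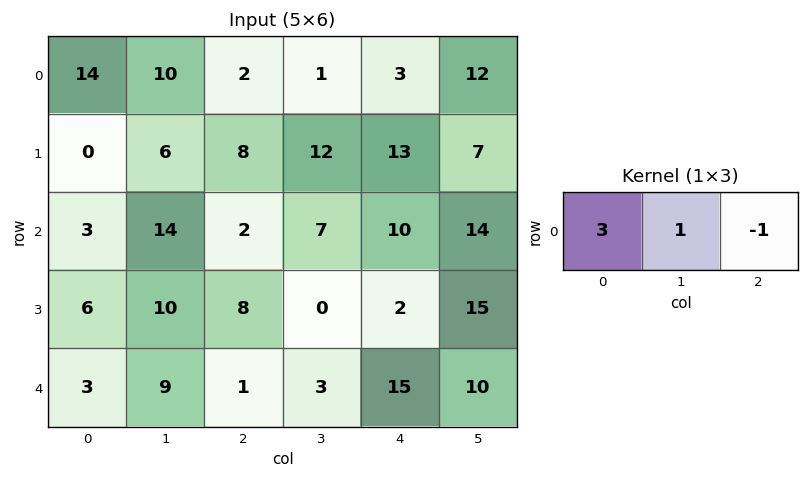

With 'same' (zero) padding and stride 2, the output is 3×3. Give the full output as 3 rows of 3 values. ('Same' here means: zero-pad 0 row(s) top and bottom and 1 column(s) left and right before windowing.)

Output[0,0]: The receptive field on the zero-padded input at this output position is [0 14 10]. Elementwise product with the kernel and sum: 0·3 + 14·1 + 10·-1.
Output[0,1]: The receptive field on the zero-padded input at this output position is [10 2 1]. Elementwise product with the kernel and sum: 10·3 + 2·1 + 1·-1.

4 31 -6
-11 37 17
-6 25 14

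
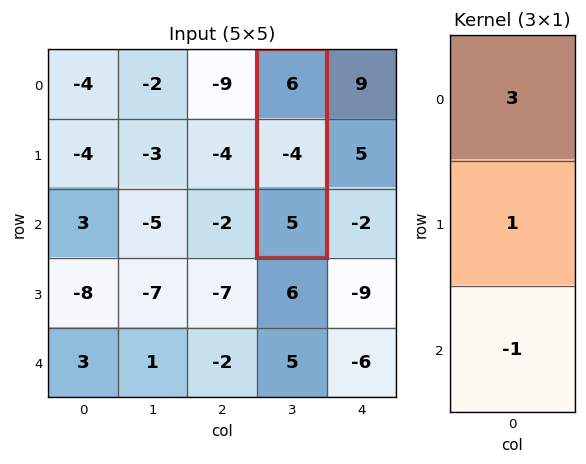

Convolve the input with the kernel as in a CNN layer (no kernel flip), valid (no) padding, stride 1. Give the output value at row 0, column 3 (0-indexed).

The receptive field on the input at this output position is [6 / -4 / 5]. Elementwise product with the kernel and sum: 6·3 + -4·1 + 5·-1.

9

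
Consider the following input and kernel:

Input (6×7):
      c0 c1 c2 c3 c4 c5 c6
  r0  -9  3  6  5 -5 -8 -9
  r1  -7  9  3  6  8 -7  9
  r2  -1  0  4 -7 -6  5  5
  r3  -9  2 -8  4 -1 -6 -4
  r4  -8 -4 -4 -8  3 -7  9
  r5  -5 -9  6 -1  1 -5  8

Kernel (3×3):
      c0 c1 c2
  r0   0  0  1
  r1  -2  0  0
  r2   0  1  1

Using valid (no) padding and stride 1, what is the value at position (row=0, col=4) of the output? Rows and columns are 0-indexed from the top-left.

The receptive field on the input at this output position is [-5 -8 -9 / 8 -7 9 / -6 5 5]. Elementwise product with the kernel and sum: -9·1 + 8·-2 + 5·1 + 5·1.

-15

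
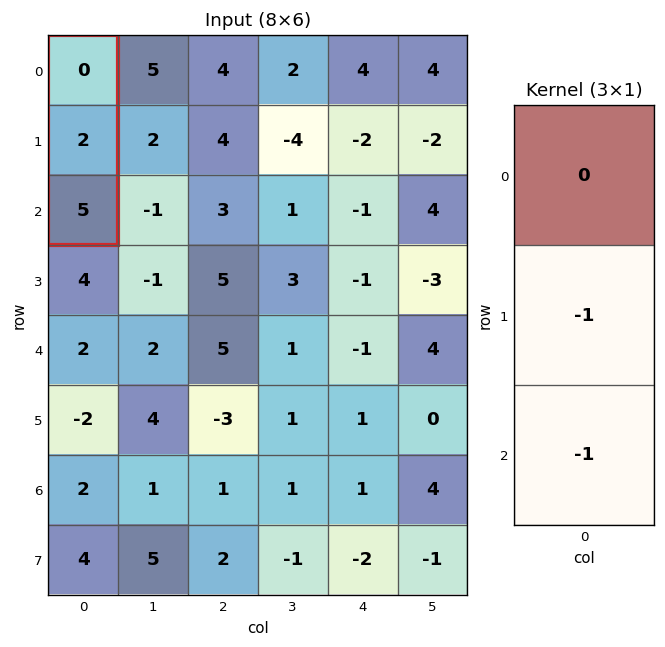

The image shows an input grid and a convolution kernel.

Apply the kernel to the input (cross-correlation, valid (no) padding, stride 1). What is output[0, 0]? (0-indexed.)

-7

The receptive field on the input at this output position is [0 / 2 / 5]. Elementwise product with the kernel and sum: 2·-1 + 5·-1.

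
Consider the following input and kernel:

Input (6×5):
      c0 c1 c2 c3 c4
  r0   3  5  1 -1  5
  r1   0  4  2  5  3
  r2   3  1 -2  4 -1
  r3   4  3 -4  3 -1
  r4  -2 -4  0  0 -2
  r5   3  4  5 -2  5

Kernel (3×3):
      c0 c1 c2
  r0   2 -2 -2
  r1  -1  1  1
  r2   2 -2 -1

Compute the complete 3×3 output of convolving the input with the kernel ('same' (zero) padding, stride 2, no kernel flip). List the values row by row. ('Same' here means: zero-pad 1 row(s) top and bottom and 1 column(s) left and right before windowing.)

Output[0,0]: The receptive field on the zero-padded input at this output position is [0 0 0 / 0 3 5 / 0 0 4]. Elementwise product with the kernel and sum: 0·2 + 0·-2 + 0·-2 + 0·-1 + 3·1 + 5·1 + 0·2 + 0·-2 + 4·-1.

4 -6 10
-15 6 7
-30 12 -8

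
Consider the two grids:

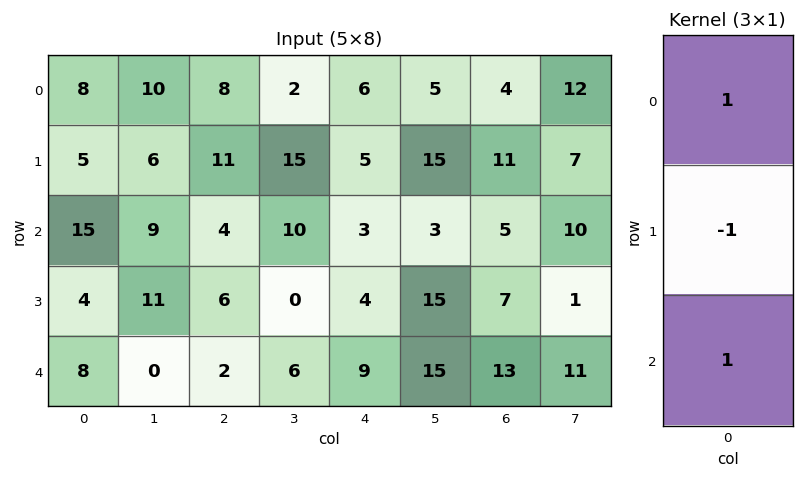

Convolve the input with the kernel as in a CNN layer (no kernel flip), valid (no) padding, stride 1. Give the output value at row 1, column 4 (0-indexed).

6

The receptive field on the input at this output position is [5 / 3 / 4]. Elementwise product with the kernel and sum: 5·1 + 3·-1 + 4·1.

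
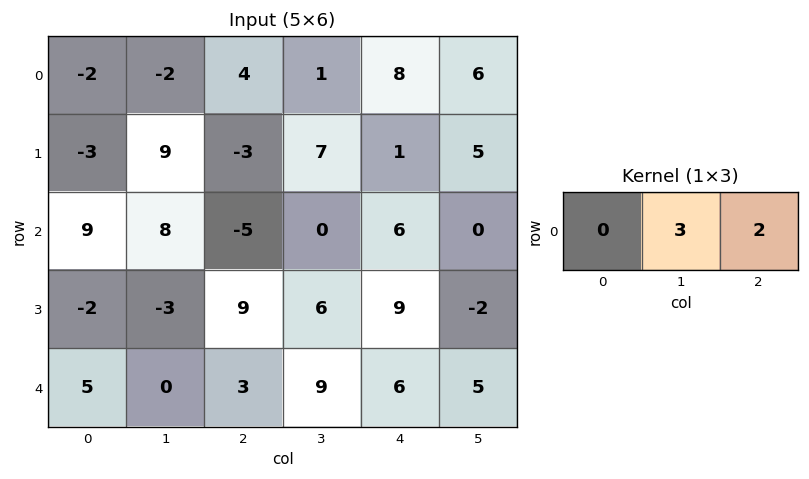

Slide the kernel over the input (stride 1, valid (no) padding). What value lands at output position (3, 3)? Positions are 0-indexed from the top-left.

23

The receptive field on the input at this output position is [6 9 -2]. Elementwise product with the kernel and sum: 9·3 + -2·2.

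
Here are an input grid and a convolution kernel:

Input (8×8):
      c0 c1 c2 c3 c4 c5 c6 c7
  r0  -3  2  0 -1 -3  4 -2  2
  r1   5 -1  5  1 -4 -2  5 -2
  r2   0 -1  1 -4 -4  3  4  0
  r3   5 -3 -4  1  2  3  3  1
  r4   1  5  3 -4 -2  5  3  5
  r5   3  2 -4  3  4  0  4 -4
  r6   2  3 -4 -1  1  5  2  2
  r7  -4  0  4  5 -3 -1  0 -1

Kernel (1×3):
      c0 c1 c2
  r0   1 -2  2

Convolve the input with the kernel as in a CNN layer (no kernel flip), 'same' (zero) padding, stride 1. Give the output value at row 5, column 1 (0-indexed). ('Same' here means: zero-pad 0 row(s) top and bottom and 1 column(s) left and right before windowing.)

-9

The receptive field on the zero-padded input at this output position is [3 2 -4]. Elementwise product with the kernel and sum: 3·1 + 2·-2 + -4·2.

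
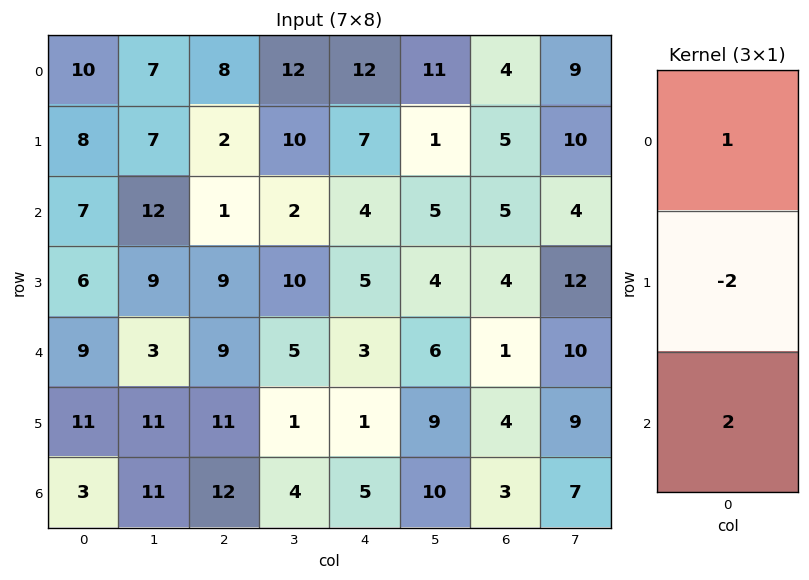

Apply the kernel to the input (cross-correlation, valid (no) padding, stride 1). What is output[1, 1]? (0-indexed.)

1

The receptive field on the input at this output position is [7 / 12 / 9]. Elementwise product with the kernel and sum: 7·1 + 12·-2 + 9·2.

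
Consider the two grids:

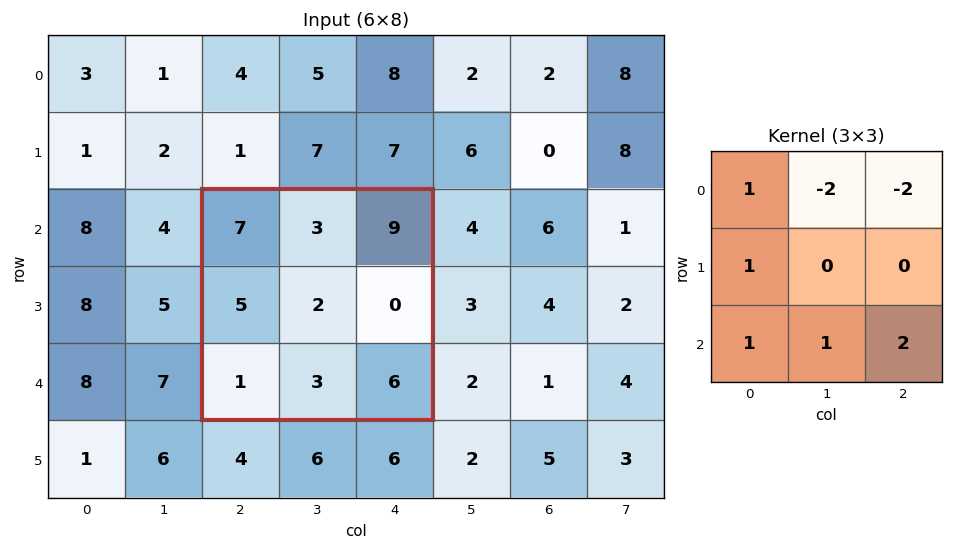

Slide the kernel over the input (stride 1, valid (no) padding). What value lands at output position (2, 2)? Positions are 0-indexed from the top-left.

4

The receptive field on the input at this output position is [7 3 9 / 5 2 0 / 1 3 6]. Elementwise product with the kernel and sum: 7·1 + 3·-2 + 9·-2 + 5·1 + 1·1 + 3·1 + 6·2.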